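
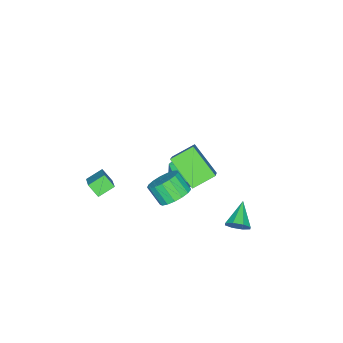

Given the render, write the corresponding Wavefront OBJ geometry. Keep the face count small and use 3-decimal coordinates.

v 1.225 3.54 -3.192
v 1.583 3.027 -2.902
v -0.025 3.1 -2.428
v 1.601 3.472 -2.618
v 1.398 3.957 -2.67
v 1.094 4.197 -3.029
v 0.867 4.053 -3.483
v 0.849 3.608 -3.767
v 1.052 3.123 -3.714
v 1.356 2.883 -3.356
v 3.067 -3.273 -0.514
v 4.14 -2.4 0.385
v 3.088 -2.669 -1.126
v 4.161 -1.796 -0.226
v 3.819 -3.744 -0.954
v 4.892 -2.871 -0.054
v 3.84 -3.14 -1.565
v 4.913 -2.267 -0.666
v 2.037 1.494 3.155
v 3.431 2.257 4.527
v 2.41 2.962 1.959
v 3.804 3.725 3.331
v 2.976 0.795 2.589
v 4.37 1.558 3.961
v 3.349 2.263 1.393
v 4.743 3.026 2.765
v 2.487 0.684 -1.154
v 3.139 0.19 -1.528
v 3.046 -0.619 -0.619
v 2.393 -0.124 -0.246
v 3.351 0.459 -1.266
v 3.257 -0.35 -0.358
v 3.364 0.78 -0.979
v 3.271 -0.029 -0.071
v 3.177 1.079 -0.732
v 3.084 0.27 0.176
v 2.832 1.287 -0.582
v 2.738 0.479 0.327
v 2.407 1.358 -0.563
v 2.314 0.549 0.346
v 2.001 1.274 -0.679
v 1.907 0.465 0.23
v 1.706 1.056 -0.904
v 1.612 0.247 0.004
v 1.59 0.752 -1.187
v 1.496 -0.057 -0.278
v 1.679 0.432 -1.462
v 1.586 -0.376 -0.553
v 1.954 0.171 -1.666
v 1.86 -0.638 -0.758
v 2.35 0.027 -1.754
v 2.257 -0.782 -0.845
v 2.778 0.034 -1.704
v 2.685 -0.775 -0.795
v -0.934 0.333 -2.658
v 0.038 0.604 -2.071
v -0.818 -1.444 -2.029
v 0.154 -1.173 -1.442
v -0.874 -0.737 -1.103
v -0.946 0.361 -1.491
v 0.166 -1.201 -2.609
v 0.094 -0.103 -2.997
v 0.717 -0.344 -2.041
v 0.075 -0.057 -1.11
v -0.855 -0.783 -2.99
v -1.497 -0.496 -2.059
f 2 1 4
f 2 4 3
f 4 1 5
f 4 5 3
f 5 1 6
f 5 6 3
f 6 1 7
f 6 7 3
f 7 1 8
f 7 8 3
f 8 1 9
f 8 9 3
f 9 1 10
f 9 10 3
f 10 1 2
f 10 2 3
f 12 14 11
f 15 12 11
f 11 14 13
f 13 15 11
f 12 18 14
f 16 12 15
f 16 18 12
f 14 18 13
f 17 15 13
f 13 18 17
f 17 16 15
f 18 16 17
f 20 22 19
f 23 20 19
f 19 22 21
f 21 23 19
f 20 26 22
f 24 20 23
f 24 26 20
f 22 26 21
f 25 23 21
f 21 26 25
f 25 24 23
f 26 24 25
f 28 27 31
f 28 31 29
f 29 31 32
f 29 32 30
f 31 27 33
f 31 33 32
f 32 33 34
f 32 34 30
f 33 27 35
f 33 35 34
f 34 35 36
f 34 36 30
f 35 27 37
f 35 37 36
f 36 37 38
f 36 38 30
f 37 27 39
f 37 39 38
f 38 39 40
f 38 40 30
f 39 27 41
f 39 41 40
f 40 41 42
f 40 42 30
f 41 27 43
f 41 43 42
f 42 43 44
f 42 44 30
f 43 27 45
f 43 45 44
f 44 45 46
f 44 46 30
f 45 27 47
f 45 47 46
f 46 47 48
f 46 48 30
f 47 27 49
f 47 49 48
f 48 49 50
f 48 50 30
f 49 27 51
f 49 51 50
f 50 51 52
f 50 52 30
f 51 27 53
f 51 53 52
f 52 53 54
f 52 54 30
f 53 27 28
f 53 28 54
f 54 28 29
f 54 29 30
f 55 66 60
f 55 60 56
f 55 56 62
f 55 62 65
f 55 65 66
f 56 60 64
f 60 66 59
f 66 65 57
f 65 62 61
f 62 56 63
f 58 64 59
f 58 59 57
f 58 57 61
f 58 61 63
f 58 63 64
f 59 64 60
f 57 59 66
f 61 57 65
f 63 61 62
f 64 63 56



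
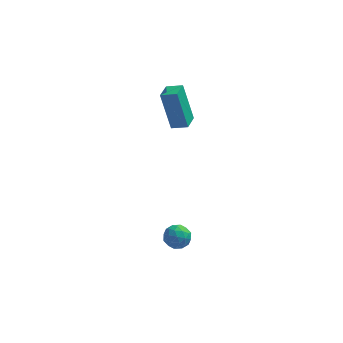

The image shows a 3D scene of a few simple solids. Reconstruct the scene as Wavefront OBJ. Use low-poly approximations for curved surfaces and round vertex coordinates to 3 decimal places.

v -0.826 -0.119 1.089
v -1.376 0.238 3.094
v -0.676 0.87 0.953
v -1.226 1.228 2.959
v -0.034 -0.208 1.321
v -0.584 0.15 3.327
v 0.116 0.782 1.186
v -0.434 1.139 3.191
v -0.018 -3.167 -3.219
v 0.428 -3.69 -3.314
v -0.648 -3.55 -4.066
v -0.202 -4.073 -4.161
v -0.597 -4.054 -3.592
v -0.208 -3.817 -3.068
v -0.012 -3.423 -4.312
v 0.377 -3.186 -3.788
v 0.432 -3.848 -3.99
v 0.07 -4.238 -3.545
v -0.29 -3.002 -3.835
v -0.652 -3.392 -3.39
v 0.26 -3.395 -3.192
v -0.48 -3.845 -4.188
v -0.713 -3.834 -3.853
v -0.45 -4.141 -3.909
v -0.114 -3.47 -3.047
v 0.149 -3.777 -3.103
v -0.454 -3.991 -3.266
v -0.369 -3.463 -4.277
v -0.106 -3.77 -4.333
v 0.23 -3.099 -3.471
v 0.493 -3.406 -3.527
v 0.234 -3.249 -4.114
v 0.525 -3.795 -3.645
v 0.155 -4.02 -4.143
v 0.266 -3.638 -4.232
v 0.495 -3.499 -3.924
v 0.312 -4.024 -3.384
v -0.058 -4.249 -3.882
v -0.29 -4.238 -3.547
v -0.062 -4.099 -3.239
v 0.315 -4.117 -3.781
v -0.162 -2.991 -3.498
v -0.532 -3.216 -3.996
v -0.158 -3.141 -4.141
v 0.07 -3.002 -3.833
v -0.375 -3.22 -3.237
v -0.745 -3.445 -3.735
v -0.715 -3.741 -3.456
v -0.486 -3.602 -3.148
v -0.535 -3.123 -3.599
f 2 4 1
f 5 2 1
f 1 4 3
f 3 5 1
f 2 8 4
f 6 2 5
f 6 8 2
f 4 8 3
f 7 5 3
f 3 8 7
f 7 6 5
f 8 6 7
f 9 46 25
f 46 20 49
f 25 49 14
f 46 49 25
f 9 25 21
f 25 14 26
f 21 26 10
f 25 26 21
f 9 21 30
f 21 10 31
f 30 31 16
f 21 31 30
f 9 30 42
f 30 16 45
f 42 45 19
f 30 45 42
f 9 42 46
f 42 19 50
f 46 50 20
f 42 50 46
f 10 26 37
f 26 14 40
f 37 40 18
f 26 40 37
f 14 49 27
f 49 20 48
f 27 48 13
f 49 48 27
f 20 50 47
f 50 19 43
f 47 43 11
f 50 43 47
f 19 45 44
f 45 16 32
f 44 32 15
f 45 32 44
f 16 31 36
f 31 10 33
f 36 33 17
f 31 33 36
f 12 38 24
f 38 18 39
f 24 39 13
f 38 39 24
f 12 24 22
f 24 13 23
f 22 23 11
f 24 23 22
f 12 22 29
f 22 11 28
f 29 28 15
f 22 28 29
f 12 29 34
f 29 15 35
f 34 35 17
f 29 35 34
f 12 34 38
f 34 17 41
f 38 41 18
f 34 41 38
f 13 39 27
f 39 18 40
f 27 40 14
f 39 40 27
f 11 23 47
f 23 13 48
f 47 48 20
f 23 48 47
f 15 28 44
f 28 11 43
f 44 43 19
f 28 43 44
f 17 35 36
f 35 15 32
f 36 32 16
f 35 32 36
f 18 41 37
f 41 17 33
f 37 33 10
f 41 33 37



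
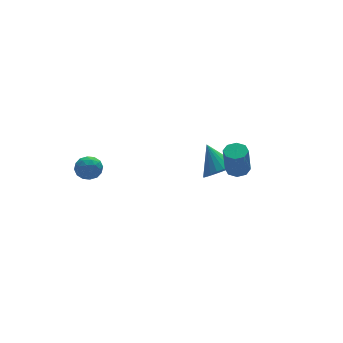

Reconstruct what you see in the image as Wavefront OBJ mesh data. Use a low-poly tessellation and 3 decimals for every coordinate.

v 0.995 -2.192 1.257
v 1.528 -2.066 1.373
v 1.278 -2.321 2.799
v 0.745 -2.448 2.683
v 1.271 -1.723 1.389
v 1.021 -1.979 2.815
v 0.852 -1.656 1.328
v 0.602 -1.911 2.754
v 0.517 -1.902 1.225
v 0.267 -2.157 2.651
v 0.462 -2.319 1.141
v 0.212 -2.574 2.567
v 0.719 -2.661 1.125
v 0.469 -2.917 2.551
v 1.138 -2.729 1.186
v 0.888 -2.984 2.612
v 1.473 -2.483 1.289
v 1.223 -2.738 2.715
v -4.287 3.606 -0.586
v -3.61 3.746 -0.649
v -4.09 2.534 -0.851
v -3.413 2.674 -0.914
v -3.713 2.688 -0.289
v -3.835 3.351 -0.125
v -3.865 2.929 -1.375
v -3.987 3.592 -1.211
v -3.349 3.328 -1.137
v -3.256 3.179 -0.465
v -4.444 3.101 -1.035
v -4.351 2.952 -0.363
v -3.966 3.771 -0.594
v -3.734 2.509 -0.906
v -3.911 2.518 -0.539
v -3.513 2.6 -0.576
v -4.098 3.538 -0.286
v -3.7 3.62 -0.323
v -3.761 2.998 -0.112
v -4 2.66 -1.177
v -3.602 2.742 -1.214
v -4.187 3.68 -0.924
v -3.789 3.762 -0.961
v -3.939 3.282 -1.388
v -3.415 3.607 -0.918
v -3.299 2.976 -1.074
v -3.564 3.126 -1.345
v -3.636 3.516 -1.248
v -3.36 3.519 -0.523
v -3.244 2.889 -0.679
v -3.42 2.897 -0.312
v -3.492 3.287 -0.215
v -3.206 3.273 -0.81
v -4.456 3.391 -0.821
v -4.34 2.761 -0.977
v -4.208 2.993 -1.285
v -4.28 3.383 -1.188
v -4.401 3.304 -0.426
v -4.285 2.673 -0.582
v -4.064 2.764 -0.252
v -4.136 3.154 -0.155
v -4.494 3.007 -0.69
v 2.084 1.581 -1.773
v 2.597 2.15 -2.264
v 1.896 2.739 -0.627
v 2.273 2.222 -2.39
v 1.92 2.197 -2.422
v 1.593 2.077 -2.356
v 1.34 1.882 -2.2
v 1.2 1.642 -1.98
v 1.196 1.391 -1.728
v 1.326 1.17 -1.483
v 1.572 1.011 -1.282
v 1.896 0.939 -1.156
v 2.249 0.965 -1.123
v 2.576 1.085 -1.19
v 2.829 1.279 -1.345
v 2.969 1.52 -1.566
v 2.973 1.77 -1.818
v 2.843 1.992 -2.063
f 2 1 5
f 2 5 3
f 3 5 6
f 3 6 4
f 5 1 7
f 5 7 6
f 6 7 8
f 6 8 4
f 7 1 9
f 7 9 8
f 8 9 10
f 8 10 4
f 9 1 11
f 9 11 10
f 10 11 12
f 10 12 4
f 11 1 13
f 11 13 12
f 12 13 14
f 12 14 4
f 13 1 15
f 13 15 14
f 14 15 16
f 14 16 4
f 15 1 17
f 15 17 16
f 16 17 18
f 16 18 4
f 17 1 2
f 17 2 18
f 18 2 3
f 18 3 4
f 19 56 35
f 56 30 59
f 35 59 24
f 56 59 35
f 19 35 31
f 35 24 36
f 31 36 20
f 35 36 31
f 19 31 40
f 31 20 41
f 40 41 26
f 31 41 40
f 19 40 52
f 40 26 55
f 52 55 29
f 40 55 52
f 19 52 56
f 52 29 60
f 56 60 30
f 52 60 56
f 20 36 47
f 36 24 50
f 47 50 28
f 36 50 47
f 24 59 37
f 59 30 58
f 37 58 23
f 59 58 37
f 30 60 57
f 60 29 53
f 57 53 21
f 60 53 57
f 29 55 54
f 55 26 42
f 54 42 25
f 55 42 54
f 26 41 46
f 41 20 43
f 46 43 27
f 41 43 46
f 22 48 34
f 48 28 49
f 34 49 23
f 48 49 34
f 22 34 32
f 34 23 33
f 32 33 21
f 34 33 32
f 22 32 39
f 32 21 38
f 39 38 25
f 32 38 39
f 22 39 44
f 39 25 45
f 44 45 27
f 39 45 44
f 22 44 48
f 44 27 51
f 48 51 28
f 44 51 48
f 23 49 37
f 49 28 50
f 37 50 24
f 49 50 37
f 21 33 57
f 33 23 58
f 57 58 30
f 33 58 57
f 25 38 54
f 38 21 53
f 54 53 29
f 38 53 54
f 27 45 46
f 45 25 42
f 46 42 26
f 45 42 46
f 28 51 47
f 51 27 43
f 47 43 20
f 51 43 47
f 62 61 64
f 62 64 63
f 64 61 65
f 64 65 63
f 65 61 66
f 65 66 63
f 66 61 67
f 66 67 63
f 67 61 68
f 67 68 63
f 68 61 69
f 68 69 63
f 69 61 70
f 69 70 63
f 70 61 71
f 70 71 63
f 71 61 72
f 71 72 63
f 72 61 73
f 72 73 63
f 73 61 74
f 73 74 63
f 74 61 75
f 74 75 63
f 75 61 76
f 75 76 63
f 76 61 77
f 76 77 63
f 77 61 78
f 77 78 63
f 78 61 62
f 78 62 63



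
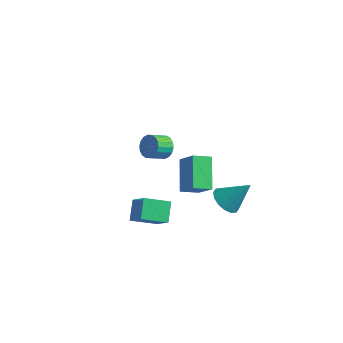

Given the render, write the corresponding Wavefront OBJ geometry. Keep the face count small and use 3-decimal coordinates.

v -1.199 -1.601 -1.905
v -0.092 -1.972 -0.885
v -0.375 -0.518 -2.405
v 0.732 -0.889 -1.385
v -0.692 -2.371 -2.735
v 0.415 -2.742 -1.715
v 0.132 -1.288 -3.235
v 1.239 -1.659 -2.215
v 3.247 0.314 -0.61
v 3.732 -0.384 -0.592
v 4.193 1.006 0.69
v 3.929 -0.115 -0.879
v 3.944 0.269 -1.094
v 3.772 0.665 -1.179
v 3.459 0.967 -1.111
v 3.089 1.094 -0.91
v 2.761 1.012 -0.627
v 2.564 0.743 -0.34
v 2.549 0.359 -0.125
v 2.722 -0.037 -0.04
v 3.035 -0.338 -0.108
v 3.404 -0.465 -0.309
v -3.155 2.848 -1.567
v -2.486 2.844 -1.249
v -2.717 1.947 -0.776
v -3.385 1.952 -1.093
v -2.67 3.007 -1.03
v -2.901 2.11 -0.557
v -2.95 3.138 -0.917
v -3.181 2.242 -0.444
v -3.27 3.213 -0.933
v -3.501 2.316 -0.46
v -3.568 3.215 -1.074
v -3.799 2.318 -0.601
v -3.784 3.144 -1.313
v -4.014 2.247 -0.84
v -3.875 3.015 -1.602
v -4.106 2.118 -1.129
v -3.823 2.853 -1.884
v -4.054 1.956 -1.411
v -3.639 2.69 -2.103
v -3.87 1.793 -1.63
v -3.359 2.558 -2.216
v -3.59 1.662 -1.743
v -3.039 2.484 -2.2
v -3.27 1.587 -1.727
v -2.741 2.482 -2.059
v -2.972 1.585 -1.586
v -2.526 2.553 -1.82
v -2.756 1.656 -1.347
v -2.434 2.682 -1.531
v -2.665 1.785 -1.058
v 2.663 -2.404 1.487
v 1.716 -1.359 2.7
v 3.144 -1.589 1.161
v 2.196 -0.545 2.374
v 3.684 -2.615 2.466
v 2.736 -1.571 3.679
v 4.164 -1.801 2.14
v 3.217 -0.756 3.353
f 2 4 1
f 5 2 1
f 1 4 3
f 3 5 1
f 2 8 4
f 6 2 5
f 6 8 2
f 4 8 3
f 7 5 3
f 3 8 7
f 7 6 5
f 8 6 7
f 10 9 12
f 10 12 11
f 12 9 13
f 12 13 11
f 13 9 14
f 13 14 11
f 14 9 15
f 14 15 11
f 15 9 16
f 15 16 11
f 16 9 17
f 16 17 11
f 17 9 18
f 17 18 11
f 18 9 19
f 18 19 11
f 19 9 20
f 19 20 11
f 20 9 21
f 20 21 11
f 21 9 22
f 21 22 11
f 22 9 10
f 22 10 11
f 24 23 27
f 24 27 25
f 25 27 28
f 25 28 26
f 27 23 29
f 27 29 28
f 28 29 30
f 28 30 26
f 29 23 31
f 29 31 30
f 30 31 32
f 30 32 26
f 31 23 33
f 31 33 32
f 32 33 34
f 32 34 26
f 33 23 35
f 33 35 34
f 34 35 36
f 34 36 26
f 35 23 37
f 35 37 36
f 36 37 38
f 36 38 26
f 37 23 39
f 37 39 38
f 38 39 40
f 38 40 26
f 39 23 41
f 39 41 40
f 40 41 42
f 40 42 26
f 41 23 43
f 41 43 42
f 42 43 44
f 42 44 26
f 43 23 45
f 43 45 44
f 44 45 46
f 44 46 26
f 45 23 47
f 45 47 46
f 46 47 48
f 46 48 26
f 47 23 49
f 47 49 48
f 48 49 50
f 48 50 26
f 49 23 51
f 49 51 50
f 50 51 52
f 50 52 26
f 51 23 24
f 51 24 52
f 52 24 25
f 52 25 26
f 54 56 53
f 57 54 53
f 53 56 55
f 55 57 53
f 54 60 56
f 58 54 57
f 58 60 54
f 56 60 55
f 59 57 55
f 55 60 59
f 59 58 57
f 60 58 59



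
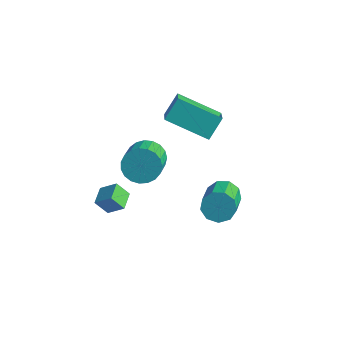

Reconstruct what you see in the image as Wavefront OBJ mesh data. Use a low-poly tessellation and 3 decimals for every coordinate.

v -3.847 -0.02 -2.824
v -4.332 -0.276 -2.149
v -4.176 0.814 -2.744
v -4.661 0.558 -2.069
v -3.139 0.202 -2.231
v -3.624 -0.054 -1.556
v -3.468 1.036 -2.151
v -3.953 0.78 -1.476
v 0.309 2.471 -1.133
v 0.548 2.135 -1.76
v 1.309 0.613 -0.653
v 1.071 0.949 -0.027
v 0.912 2.448 -1.579
v 1.673 0.926 -0.473
v 0.994 2.772 -1.19
v 1.755 1.25 -0.083
v 0.755 2.955 -0.774
v 1.517 1.433 0.332
v 0.308 2.912 -0.526
v 1.07 1.389 0.58
v -0.138 2.662 -0.562
v 0.623 1.14 0.544
v -0.376 2.323 -0.866
v 0.386 0.801 0.241
v -0.292 2.053 -1.294
v 0.469 0.531 -0.188
v 0.072 1.979 -1.647
v 0.834 0.457 -0.541
v -2.378 0.79 1.415
v -1.891 0.55 0.774
v -1.235 -0.71 1.744
v -1.722 -0.47 2.385
v -1.687 0.782 0.938
v -1.031 -0.478 1.907
v -1.603 1.016 1.184
v -0.947 -0.244 2.153
v -1.652 1.21 1.47
v -0.996 -0.05 2.439
v -1.828 1.331 1.746
v -1.172 0.071 2.716
v -2.098 1.359 1.966
v -1.442 0.099 2.935
v -2.417 1.289 2.09
v -1.761 0.029 3.059
v -2.729 1.132 2.097
v -2.073 -0.128 3.067
v -2.98 0.916 1.987
v -2.324 -0.344 2.957
v -3.128 0.679 1.778
v -2.471 -0.581 2.747
v -3.145 0.46 1.506
v -2.489 -0.8 2.475
v -3.03 0.299 1.218
v -2.374 -0.961 2.188
v -2.803 0.222 0.965
v -2.146 -1.038 1.934
v -2.501 0.244 0.789
v -1.845 -1.016 1.759
v -2.179 0.36 0.722
v -1.523 -0.9 1.691
v -2.895 2.78 2.38
v -2.798 3.598 3.197
v -1.095 3.358 1.588
v -0.998 4.176 2.404
v -2.202 1.824 3.256
v -2.105 2.642 4.072
v -0.402 2.402 2.463
v -0.305 3.22 3.28
f 2 4 1
f 5 2 1
f 1 4 3
f 3 5 1
f 2 8 4
f 6 2 5
f 6 8 2
f 4 8 3
f 7 5 3
f 3 8 7
f 7 6 5
f 8 6 7
f 10 9 13
f 10 13 11
f 11 13 14
f 11 14 12
f 13 9 15
f 13 15 14
f 14 15 16
f 14 16 12
f 15 9 17
f 15 17 16
f 16 17 18
f 16 18 12
f 17 9 19
f 17 19 18
f 18 19 20
f 18 20 12
f 19 9 21
f 19 21 20
f 20 21 22
f 20 22 12
f 21 9 23
f 21 23 22
f 22 23 24
f 22 24 12
f 23 9 25
f 23 25 24
f 24 25 26
f 24 26 12
f 25 9 27
f 25 27 26
f 26 27 28
f 26 28 12
f 27 9 10
f 27 10 28
f 28 10 11
f 28 11 12
f 30 29 33
f 30 33 31
f 31 33 34
f 31 34 32
f 33 29 35
f 33 35 34
f 34 35 36
f 34 36 32
f 35 29 37
f 35 37 36
f 36 37 38
f 36 38 32
f 37 29 39
f 37 39 38
f 38 39 40
f 38 40 32
f 39 29 41
f 39 41 40
f 40 41 42
f 40 42 32
f 41 29 43
f 41 43 42
f 42 43 44
f 42 44 32
f 43 29 45
f 43 45 44
f 44 45 46
f 44 46 32
f 45 29 47
f 45 47 46
f 46 47 48
f 46 48 32
f 47 29 49
f 47 49 48
f 48 49 50
f 48 50 32
f 49 29 51
f 49 51 50
f 50 51 52
f 50 52 32
f 51 29 53
f 51 53 52
f 52 53 54
f 52 54 32
f 53 29 55
f 53 55 54
f 54 55 56
f 54 56 32
f 55 29 57
f 55 57 56
f 56 57 58
f 56 58 32
f 57 29 59
f 57 59 58
f 58 59 60
f 58 60 32
f 59 29 30
f 59 30 60
f 60 30 31
f 60 31 32
f 62 64 61
f 65 62 61
f 61 64 63
f 63 65 61
f 62 68 64
f 66 62 65
f 66 68 62
f 64 68 63
f 67 65 63
f 63 68 67
f 67 66 65
f 68 66 67



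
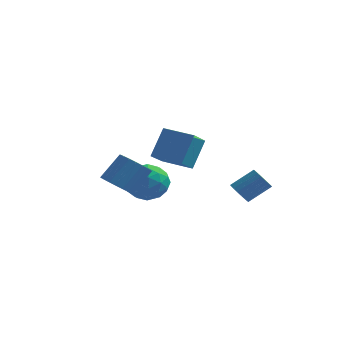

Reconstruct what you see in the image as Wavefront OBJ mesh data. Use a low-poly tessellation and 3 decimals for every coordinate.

v 1.289 2.394 -1.563
v 1.827 2.052 -1.875
v 2.829 2.764 -0.93
v 2.291 3.106 -0.617
v 1.807 2.298 -2.039
v 2.809 3.009 -1.093
v 1.698 2.559 -2.12
v 2.699 3.271 -1.174
v 1.517 2.793 -2.104
v 2.519 3.504 -1.159
v 1.298 2.957 -1.995
v 2.299 3.669 -1.05
v 1.077 3.024 -1.811
v 2.078 3.736 -0.866
v 0.892 2.982 -1.585
v 1.894 3.694 -0.639
v 0.777 2.839 -1.354
v 1.778 3.55 -0.409
v 0.75 2.618 -1.16
v 1.751 3.33 -0.214
v 0.816 2.359 -1.035
v 1.817 3.071 -0.089
v 0.964 2.106 -1.001
v 1.965 2.818 -0.056
v 1.168 1.903 -1.065
v 2.17 2.614 -0.119
v 1.394 1.784 -1.214
v 2.395 2.496 -0.269
v 1.601 1.772 -1.424
v 2.602 2.483 -0.479
v 1.754 1.866 -1.658
v 2.756 2.578 -0.713
v -4.674 3.243 -1.28
v -3.709 3.666 -1.973
v -3.811 1.394 -1.207
v -2.846 1.817 -1.9
v -2.998 2.224 -0.715
v -3.531 3.367 -0.761
v -3.989 1.693 -2.419
v -4.522 2.836 -2.465
v -3.285 2.708 -2.678
v -2.673 3.036 -1.625
v -4.847 2.024 -1.555
v -4.235 2.352 -0.502
v -4.267 3.617 -1.633
v -3.253 1.443 -1.547
v -3.342 1.682 -0.851
v -2.775 1.931 -1.258
v -4.163 3.441 -0.92
v -3.595 3.689 -1.328
v -3.177 2.842 -0.588
v -3.925 1.371 -1.852
v -3.357 1.619 -2.26
v -4.745 3.129 -1.922
v -4.178 3.378 -2.329
v -4.343 2.218 -2.592
v -3.451 3.303 -2.455
v -2.944 2.216 -2.412
v -3.616 2.143 -2.717
v -3.929 2.815 -2.743
v -3.091 3.495 -1.836
v -2.583 2.408 -1.793
v -2.673 2.648 -1.096
v -2.986 3.319 -1.123
v -2.842 2.932 -2.25
v -4.937 2.652 -1.387
v -4.429 1.565 -1.344
v -4.534 1.741 -2.057
v -4.847 2.412 -2.084
v -4.576 2.844 -0.768
v -4.069 1.757 -0.725
v -3.591 2.245 -0.437
v -3.904 2.917 -0.463
v -4.678 2.128 -0.93
v -0.818 -4.315 3.249
v -0.542 -3.384 4.764
v -0.757 -3.009 2.436
v -0.481 -2.078 3.951
v 0.801 -4.502 3.069
v 1.077 -3.571 4.584
v 0.862 -3.196 2.256
v 1.138 -2.265 3.771
v -3.802 -1.423 -0.278
v -2.964 -1.88 -0.378
v -2.3 -0.955 0.937
v -3.138 -0.497 1.038
v -2.917 -1.568 -0.622
v -2.254 -0.642 0.694
v -3.024 -1.23 -0.806
v -2.36 -0.304 0.51
v -3.265 -0.925 -0.899
v -2.601 0 0.417
v -3.598 -0.707 -0.884
v -2.935 0.219 0.432
v -3.967 -0.612 -0.765
v -3.304 0.313 0.551
v -4.308 -0.657 -0.561
v -3.644 0.268 0.755
v -4.56 -0.835 -0.308
v -3.897 0.09 1.007
v -4.682 -1.115 -0.05
v -4.019 -0.189 1.265
v -4.652 -1.447 0.168
v -3.988 -0.522 1.484
v -4.474 -1.776 0.31
v -3.811 -0.85 1.625
v -4.18 -2.043 0.349
v -3.517 -1.118 1.665
v -3.821 -2.203 0.281
v -3.158 -1.278 1.597
v -3.459 -2.228 0.116
v -2.795 -1.303 1.431
v -3.155 -2.114 -0.118
v -2.492 -1.189 1.198
f 2 1 5
f 2 5 3
f 3 5 6
f 3 6 4
f 5 1 7
f 5 7 6
f 6 7 8
f 6 8 4
f 7 1 9
f 7 9 8
f 8 9 10
f 8 10 4
f 9 1 11
f 9 11 10
f 10 11 12
f 10 12 4
f 11 1 13
f 11 13 12
f 12 13 14
f 12 14 4
f 13 1 15
f 13 15 14
f 14 15 16
f 14 16 4
f 15 1 17
f 15 17 16
f 16 17 18
f 16 18 4
f 17 1 19
f 17 19 18
f 18 19 20
f 18 20 4
f 19 1 21
f 19 21 20
f 20 21 22
f 20 22 4
f 21 1 23
f 21 23 22
f 22 23 24
f 22 24 4
f 23 1 25
f 23 25 24
f 24 25 26
f 24 26 4
f 25 1 27
f 25 27 26
f 26 27 28
f 26 28 4
f 27 1 29
f 27 29 28
f 28 29 30
f 28 30 4
f 29 1 31
f 29 31 30
f 30 31 32
f 30 32 4
f 31 1 2
f 31 2 32
f 32 2 3
f 32 3 4
f 33 70 49
f 70 44 73
f 49 73 38
f 70 73 49
f 33 49 45
f 49 38 50
f 45 50 34
f 49 50 45
f 33 45 54
f 45 34 55
f 54 55 40
f 45 55 54
f 33 54 66
f 54 40 69
f 66 69 43
f 54 69 66
f 33 66 70
f 66 43 74
f 70 74 44
f 66 74 70
f 34 50 61
f 50 38 64
f 61 64 42
f 50 64 61
f 38 73 51
f 73 44 72
f 51 72 37
f 73 72 51
f 44 74 71
f 74 43 67
f 71 67 35
f 74 67 71
f 43 69 68
f 69 40 56
f 68 56 39
f 69 56 68
f 40 55 60
f 55 34 57
f 60 57 41
f 55 57 60
f 36 62 48
f 62 42 63
f 48 63 37
f 62 63 48
f 36 48 46
f 48 37 47
f 46 47 35
f 48 47 46
f 36 46 53
f 46 35 52
f 53 52 39
f 46 52 53
f 36 53 58
f 53 39 59
f 58 59 41
f 53 59 58
f 36 58 62
f 58 41 65
f 62 65 42
f 58 65 62
f 37 63 51
f 63 42 64
f 51 64 38
f 63 64 51
f 35 47 71
f 47 37 72
f 71 72 44
f 47 72 71
f 39 52 68
f 52 35 67
f 68 67 43
f 52 67 68
f 41 59 60
f 59 39 56
f 60 56 40
f 59 56 60
f 42 65 61
f 65 41 57
f 61 57 34
f 65 57 61
f 76 78 75
f 79 76 75
f 75 78 77
f 77 79 75
f 76 82 78
f 80 76 79
f 80 82 76
f 78 82 77
f 81 79 77
f 77 82 81
f 81 80 79
f 82 80 81
f 84 83 87
f 84 87 85
f 85 87 88
f 85 88 86
f 87 83 89
f 87 89 88
f 88 89 90
f 88 90 86
f 89 83 91
f 89 91 90
f 90 91 92
f 90 92 86
f 91 83 93
f 91 93 92
f 92 93 94
f 92 94 86
f 93 83 95
f 93 95 94
f 94 95 96
f 94 96 86
f 95 83 97
f 95 97 96
f 96 97 98
f 96 98 86
f 97 83 99
f 97 99 98
f 98 99 100
f 98 100 86
f 99 83 101
f 99 101 100
f 100 101 102
f 100 102 86
f 101 83 103
f 101 103 102
f 102 103 104
f 102 104 86
f 103 83 105
f 103 105 104
f 104 105 106
f 104 106 86
f 105 83 107
f 105 107 106
f 106 107 108
f 106 108 86
f 107 83 109
f 107 109 108
f 108 109 110
f 108 110 86
f 109 83 111
f 109 111 110
f 110 111 112
f 110 112 86
f 111 83 113
f 111 113 112
f 112 113 114
f 112 114 86
f 113 83 84
f 113 84 114
f 114 84 85
f 114 85 86



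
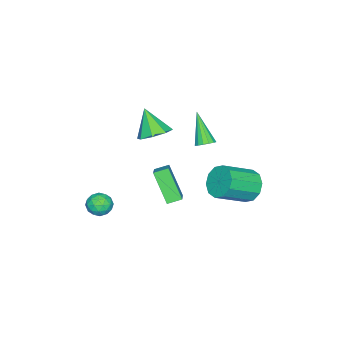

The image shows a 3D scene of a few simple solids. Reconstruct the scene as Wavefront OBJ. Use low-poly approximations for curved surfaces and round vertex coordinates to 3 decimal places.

v -2.76 -0.393 -5.022
v -3.297 -1.453 -3.426
v -1.549 0.216 -4.21
v -2.087 -0.844 -2.614
v -2.293 -0.996 -5.266
v -2.831 -2.056 -3.67
v -1.083 -0.387 -4.454
v -1.62 -1.447 -2.858
v 1.169 -2.259 -3.156
v 1.799 -2.157 -3.5
v 1.101 -3.343 -3.6
v 1.731 -3.241 -3.944
v 1.717 -3.294 -3.221
v 1.759 -2.624 -2.946
v 1.141 -2.876 -4.154
v 1.183 -2.206 -3.879
v 1.782 -2.538 -4.117
v 2.138 -2.797 -3.54
v 0.762 -2.703 -3.56
v 1.118 -2.962 -2.983
v 1.49 -2.113 -3.288
v 1.41 -3.387 -3.812
v 1.402 -3.419 -3.386
v 1.773 -3.359 -3.588
v 1.466 -2.387 -2.963
v 1.837 -2.328 -3.165
v 1.789 -2.996 -3.002
v 1.063 -3.172 -3.935
v 1.434 -3.113 -4.137
v 1.127 -2.141 -3.512
v 1.498 -2.081 -3.714
v 1.111 -2.504 -4.098
v 1.85 -2.277 -3.853
v 1.811 -2.914 -4.115
v 1.463 -2.699 -4.238
v 1.488 -2.306 -4.076
v 2.06 -2.429 -3.514
v 2.02 -3.066 -3.776
v 2.012 -3.098 -3.351
v 2.036 -2.704 -3.189
v 2.05 -2.653 -3.877
v 0.88 -2.434 -3.324
v 0.84 -3.071 -3.586
v 0.864 -2.796 -3.911
v 0.888 -2.402 -3.749
v 1.089 -2.586 -2.985
v 1.05 -3.223 -3.247
v 1.412 -3.194 -3.024
v 1.437 -2.801 -2.862
v 0.85 -2.847 -3.223
v -0.548 1.985 1.347
v -0.277 2.306 1.67
v -1.312 1.115 2.853
v -0.515 2.436 1.624
v -0.761 2.444 1.504
v -0.951 2.33 1.342
v -1.032 2.123 1.181
v -0.984 1.879 1.065
v -0.819 1.664 1.024
v -0.582 1.534 1.07
v -0.335 1.526 1.19
v -0.146 1.64 1.352
v -0.064 1.847 1.512
v -0.112 2.091 1.629
v -2.677 -1.906 -0.787
v -2.227 -2.667 -1.106
v -3.103 -2.734 0.587
v -1.8 -2.239 -0.715
v -1.887 -1.616 -0.367
v -2.437 -1.162 -0.265
v -3.127 -1.145 -0.468
v -3.553 -1.573 -0.859
v -3.466 -2.197 -1.207
v -2.916 -2.65 -1.31
v -3.139 3.098 -3.213
v -2.464 3.664 -3.619
v -1.066 2.689 -2.652
v -1.741 2.122 -2.247
v -2.639 3.922 -3.106
v -1.24 2.946 -2.139
v -3.004 3.864 -2.635
v -1.606 2.889 -1.668
v -3.422 3.514 -2.384
v -2.023 2.539 -1.418
v -3.731 3.005 -2.45
v -2.333 2.03 -1.484
v -3.814 2.531 -2.808
v -2.416 1.556 -1.841
v -3.64 2.274 -3.321
v -2.241 1.298 -2.354
v -3.274 2.331 -3.792
v -1.876 1.356 -2.825
v -2.857 2.681 -4.042
v -1.458 1.706 -3.076
v -2.547 3.19 -3.976
v -1.149 2.215 -3.01
f 2 4 1
f 5 2 1
f 1 4 3
f 3 5 1
f 2 8 4
f 6 2 5
f 6 8 2
f 4 8 3
f 7 5 3
f 3 8 7
f 7 6 5
f 8 6 7
f 9 46 25
f 46 20 49
f 25 49 14
f 46 49 25
f 9 25 21
f 25 14 26
f 21 26 10
f 25 26 21
f 9 21 30
f 21 10 31
f 30 31 16
f 21 31 30
f 9 30 42
f 30 16 45
f 42 45 19
f 30 45 42
f 9 42 46
f 42 19 50
f 46 50 20
f 42 50 46
f 10 26 37
f 26 14 40
f 37 40 18
f 26 40 37
f 14 49 27
f 49 20 48
f 27 48 13
f 49 48 27
f 20 50 47
f 50 19 43
f 47 43 11
f 50 43 47
f 19 45 44
f 45 16 32
f 44 32 15
f 45 32 44
f 16 31 36
f 31 10 33
f 36 33 17
f 31 33 36
f 12 38 24
f 38 18 39
f 24 39 13
f 38 39 24
f 12 24 22
f 24 13 23
f 22 23 11
f 24 23 22
f 12 22 29
f 22 11 28
f 29 28 15
f 22 28 29
f 12 29 34
f 29 15 35
f 34 35 17
f 29 35 34
f 12 34 38
f 34 17 41
f 38 41 18
f 34 41 38
f 13 39 27
f 39 18 40
f 27 40 14
f 39 40 27
f 11 23 47
f 23 13 48
f 47 48 20
f 23 48 47
f 15 28 44
f 28 11 43
f 44 43 19
f 28 43 44
f 17 35 36
f 35 15 32
f 36 32 16
f 35 32 36
f 18 41 37
f 41 17 33
f 37 33 10
f 41 33 37
f 52 51 54
f 52 54 53
f 54 51 55
f 54 55 53
f 55 51 56
f 55 56 53
f 56 51 57
f 56 57 53
f 57 51 58
f 57 58 53
f 58 51 59
f 58 59 53
f 59 51 60
f 59 60 53
f 60 51 61
f 60 61 53
f 61 51 62
f 61 62 53
f 62 51 63
f 62 63 53
f 63 51 64
f 63 64 53
f 64 51 52
f 64 52 53
f 66 65 68
f 66 68 67
f 68 65 69
f 68 69 67
f 69 65 70
f 69 70 67
f 70 65 71
f 70 71 67
f 71 65 72
f 71 72 67
f 72 65 73
f 72 73 67
f 73 65 74
f 73 74 67
f 74 65 66
f 74 66 67
f 76 75 79
f 76 79 77
f 77 79 80
f 77 80 78
f 79 75 81
f 79 81 80
f 80 81 82
f 80 82 78
f 81 75 83
f 81 83 82
f 82 83 84
f 82 84 78
f 83 75 85
f 83 85 84
f 84 85 86
f 84 86 78
f 85 75 87
f 85 87 86
f 86 87 88
f 86 88 78
f 87 75 89
f 87 89 88
f 88 89 90
f 88 90 78
f 89 75 91
f 89 91 90
f 90 91 92
f 90 92 78
f 91 75 93
f 91 93 92
f 92 93 94
f 92 94 78
f 93 75 95
f 93 95 94
f 94 95 96
f 94 96 78
f 95 75 76
f 95 76 96
f 96 76 77
f 96 77 78



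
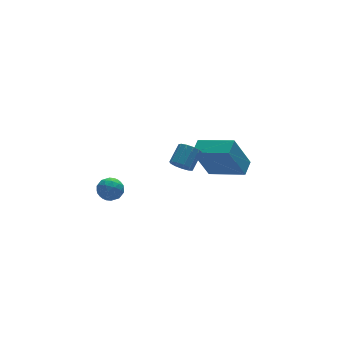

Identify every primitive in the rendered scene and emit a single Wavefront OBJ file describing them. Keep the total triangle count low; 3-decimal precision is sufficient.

v -0.792 3.325 -4.134
v -0.089 3.552 -3.925
v -0.771 2.448 -3.255
v -0.068 2.675 -3.046
v -0.673 3.128 -2.914
v -0.686 3.67 -3.457
v -0.174 2.33 -3.723
v -0.187 2.872 -4.266
v 0.293 2.937 -3.671
v -0.015 3.43 -3.17
v -0.845 2.57 -4.01
v -1.153 3.063 -3.509
v -0.443 3.516 -4.106
v -0.417 2.484 -3.074
v -0.773 2.751 -2.996
v -0.36 2.884 -2.873
v -0.793 3.585 -3.831
v -0.38 3.719 -3.708
v -0.723 3.469 -3.114
v -0.48 2.281 -3.472
v -0.067 2.415 -3.349
v -0.5 3.116 -4.307
v -0.087 3.249 -4.184
v -0.137 2.531 -4.066
v 0.195 3.287 -3.834
v 0.208 2.771 -3.318
v 0.145 2.569 -3.716
v 0.137 2.887 -4.035
v 0.014 3.577 -3.54
v 0.027 3.062 -3.024
v -0.329 3.328 -2.946
v -0.337 3.647 -3.265
v 0.238 3.216 -3.391
v -0.887 2.938 -4.156
v -0.874 2.423 -3.64
v -0.523 2.353 -3.915
v -0.531 2.672 -4.234
v -1.068 3.229 -3.862
v -1.055 2.713 -3.346
v -0.997 3.113 -3.145
v -1.005 3.431 -3.464
v -1.098 2.784 -3.789
v 0.534 -3.742 2.864
v 0.999 -3.982 2.551
v 1.73 -3.418 3.202
v 1.266 -3.178 3.516
v 0.916 -3.69 2.391
v 1.647 -3.125 3.042
v 0.711 -3.414 2.382
v 1.442 -2.849 3.033
v 0.45 -3.242 2.525
v 1.181 -2.678 3.177
v 0.216 -3.229 2.777
v 0.947 -2.665 3.428
v 0.083 -3.379 3.056
v 0.814 -2.815 3.707
v 0.094 -3.644 3.274
v 0.825 -3.08 3.926
v 0.244 -3.941 3.363
v 0.975 -3.376 4.014
v 0.486 -4.174 3.293
v 1.217 -3.61 3.944
v 0.744 -4.27 3.087
v 1.475 -3.706 3.738
v 0.935 -4.199 2.81
v 1.666 -3.634 3.461
v 2.902 -1.779 0.058
v 1.991 -1.789 1.983
v 3.495 -1.135 0.341
v 2.584 -1.145 2.267
v 4.176 -3.215 0.653
v 3.265 -3.225 2.579
v 4.769 -2.571 0.937
v 3.858 -2.581 2.862
f 1 38 17
f 38 12 41
f 17 41 6
f 38 41 17
f 1 17 13
f 17 6 18
f 13 18 2
f 17 18 13
f 1 13 22
f 13 2 23
f 22 23 8
f 13 23 22
f 1 22 34
f 22 8 37
f 34 37 11
f 22 37 34
f 1 34 38
f 34 11 42
f 38 42 12
f 34 42 38
f 2 18 29
f 18 6 32
f 29 32 10
f 18 32 29
f 6 41 19
f 41 12 40
f 19 40 5
f 41 40 19
f 12 42 39
f 42 11 35
f 39 35 3
f 42 35 39
f 11 37 36
f 37 8 24
f 36 24 7
f 37 24 36
f 8 23 28
f 23 2 25
f 28 25 9
f 23 25 28
f 4 30 16
f 30 10 31
f 16 31 5
f 30 31 16
f 4 16 14
f 16 5 15
f 14 15 3
f 16 15 14
f 4 14 21
f 14 3 20
f 21 20 7
f 14 20 21
f 4 21 26
f 21 7 27
f 26 27 9
f 21 27 26
f 4 26 30
f 26 9 33
f 30 33 10
f 26 33 30
f 5 31 19
f 31 10 32
f 19 32 6
f 31 32 19
f 3 15 39
f 15 5 40
f 39 40 12
f 15 40 39
f 7 20 36
f 20 3 35
f 36 35 11
f 20 35 36
f 9 27 28
f 27 7 24
f 28 24 8
f 27 24 28
f 10 33 29
f 33 9 25
f 29 25 2
f 33 25 29
f 44 43 47
f 44 47 45
f 45 47 48
f 45 48 46
f 47 43 49
f 47 49 48
f 48 49 50
f 48 50 46
f 49 43 51
f 49 51 50
f 50 51 52
f 50 52 46
f 51 43 53
f 51 53 52
f 52 53 54
f 52 54 46
f 53 43 55
f 53 55 54
f 54 55 56
f 54 56 46
f 55 43 57
f 55 57 56
f 56 57 58
f 56 58 46
f 57 43 59
f 57 59 58
f 58 59 60
f 58 60 46
f 59 43 61
f 59 61 60
f 60 61 62
f 60 62 46
f 61 43 63
f 61 63 62
f 62 63 64
f 62 64 46
f 63 43 65
f 63 65 64
f 64 65 66
f 64 66 46
f 65 43 44
f 65 44 66
f 66 44 45
f 66 45 46
f 68 70 67
f 71 68 67
f 67 70 69
f 69 71 67
f 68 74 70
f 72 68 71
f 72 74 68
f 70 74 69
f 73 71 69
f 69 74 73
f 73 72 71
f 74 72 73



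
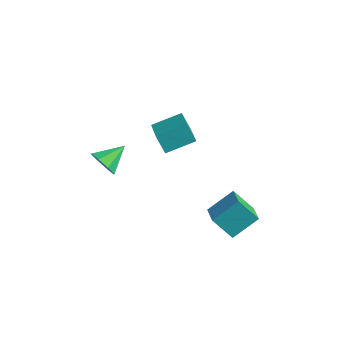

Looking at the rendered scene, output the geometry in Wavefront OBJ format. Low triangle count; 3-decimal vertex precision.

v -1.067 -2.662 1.794
v -1.72 -2.724 2.94
v -0.149 -1.065 2.403
v -0.802 -1.127 3.549
v 0.442 -3.833 2.591
v -0.211 -3.895 3.737
v 1.36 -2.236 3.2
v 0.707 -2.298 4.346
v 2.984 -1.193 -5.07
v 1.88 -1.775 -3.651
v 3.62 0.366 -3.935
v 2.516 -0.216 -2.516
v 4.144 -2.064 -4.524
v 3.04 -2.646 -3.105
v 4.78 -0.505 -3.389
v 3.676 -1.087 -1.97
v -4.001 -4.55 -1.163
v -3.377 -4.268 -1.972
v -3.739 -2.93 -0.397
v -4.156 -4.081 -2.101
v -4.844 -4.169 -1.68
v -5.038 -4.479 -0.956
v -4.625 -4.831 -0.353
v -3.846 -5.018 -0.224
v -3.158 -4.93 -0.645
v -2.964 -4.62 -1.369
f 2 4 1
f 5 2 1
f 1 4 3
f 3 5 1
f 2 8 4
f 6 2 5
f 6 8 2
f 4 8 3
f 7 5 3
f 3 8 7
f 7 6 5
f 8 6 7
f 10 12 9
f 13 10 9
f 9 12 11
f 11 13 9
f 10 16 12
f 14 10 13
f 14 16 10
f 12 16 11
f 15 13 11
f 11 16 15
f 15 14 13
f 16 14 15
f 18 17 20
f 18 20 19
f 20 17 21
f 20 21 19
f 21 17 22
f 21 22 19
f 22 17 23
f 22 23 19
f 23 17 24
f 23 24 19
f 24 17 25
f 24 25 19
f 25 17 26
f 25 26 19
f 26 17 18
f 26 18 19



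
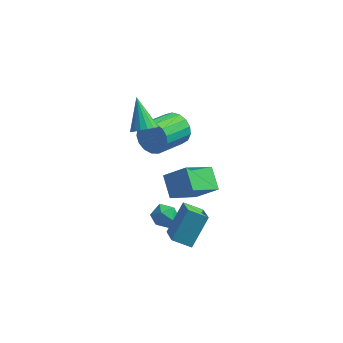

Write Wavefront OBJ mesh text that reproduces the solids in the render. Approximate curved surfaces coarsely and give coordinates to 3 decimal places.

v 0.953 4.176 0.451
v 1.492 4.243 1.279
v 0.686 2.57 1.937
v 0.147 2.504 1.109
v 1.093 4.476 1.384
v 0.288 2.803 2.042
v 0.662 4.641 1.276
v -0.143 2.968 1.934
v 0.298 4.699 0.978
v -0.507 3.026 1.637
v 0.084 4.638 0.56
v -0.722 2.965 1.218
v 0.068 4.471 0.117
v -0.737 2.798 0.775
v 0.256 4.236 -0.25
v -0.55 2.563 0.409
v 0.603 3.988 -0.456
v -0.203 2.315 0.202
v 1.03 3.783 -0.454
v 0.224 2.11 0.204
v 1.439 3.668 -0.245
v 0.634 1.995 0.413
v 1.737 3.67 0.123
v 0.932 1.997 0.781
v 1.856 3.787 0.566
v 1.05 2.114 1.225
v 1.767 3.994 0.983
v 0.962 2.321 1.642
v -0.036 1.754 2.532
v 0.243 1.326 3.053
v -0.744 2.946 3.888
v 0.499 1.554 2.987
v 0.633 1.828 2.816
v 0.613 2.085 2.58
v 0.446 2.266 2.333
v 0.167 2.33 2.132
v -0.157 2.262 2.022
v -0.454 2.078 2.029
v -0.655 1.819 2.151
v -0.714 1.546 2.36
v -0.617 1.32 2.609
v -0.388 1.194 2.84
v -0.077 1.196 3
v 1.89 -1.98 3.045
v 3.007 -1.981 3.985
v 2.841 -0.617 1.915
v 3.958 -0.617 2.855
v 2.462 -2.943 2.365
v 3.579 -2.943 3.305
v 3.413 -1.579 1.235
v 4.53 -1.58 2.175
v 1.229 -0.858 -1.361
v 1.873 -0.953 -1.787
v 1.687 -1.647 -0.493
v 2.331 -1.742 -0.919
v 2.19 -1.059 -0.573
v 1.907 -0.572 -1.11
v 1.653 -2.028 -1.17
v 1.37 -1.541 -1.707
v 2.135 -1.676 -1.669
v 2.467 -1.077 -1.3
v 1.093 -1.523 -0.98
v 1.425 -0.924 -0.611
v 2.158 -2.409 -1.164
v 2.704 -3.602 -0.356
v 2.697 -1.237 0.203
v 3.243 -2.429 1.011
v 3.137 -2.291 -1.651
v 3.683 -3.483 -0.843
v 3.676 -1.118 -0.284
v 4.222 -2.311 0.524
f 2 1 5
f 2 5 3
f 3 5 6
f 3 6 4
f 5 1 7
f 5 7 6
f 6 7 8
f 6 8 4
f 7 1 9
f 7 9 8
f 8 9 10
f 8 10 4
f 9 1 11
f 9 11 10
f 10 11 12
f 10 12 4
f 11 1 13
f 11 13 12
f 12 13 14
f 12 14 4
f 13 1 15
f 13 15 14
f 14 15 16
f 14 16 4
f 15 1 17
f 15 17 16
f 16 17 18
f 16 18 4
f 17 1 19
f 17 19 18
f 18 19 20
f 18 20 4
f 19 1 21
f 19 21 20
f 20 21 22
f 20 22 4
f 21 1 23
f 21 23 22
f 22 23 24
f 22 24 4
f 23 1 25
f 23 25 24
f 24 25 26
f 24 26 4
f 25 1 27
f 25 27 26
f 26 27 28
f 26 28 4
f 27 1 2
f 27 2 28
f 28 2 3
f 28 3 4
f 30 29 32
f 30 32 31
f 32 29 33
f 32 33 31
f 33 29 34
f 33 34 31
f 34 29 35
f 34 35 31
f 35 29 36
f 35 36 31
f 36 29 37
f 36 37 31
f 37 29 38
f 37 38 31
f 38 29 39
f 38 39 31
f 39 29 40
f 39 40 31
f 40 29 41
f 40 41 31
f 41 29 42
f 41 42 31
f 42 29 43
f 42 43 31
f 43 29 30
f 43 30 31
f 45 47 44
f 48 45 44
f 44 47 46
f 46 48 44
f 45 51 47
f 49 45 48
f 49 51 45
f 47 51 46
f 50 48 46
f 46 51 50
f 50 49 48
f 51 49 50
f 52 63 57
f 52 57 53
f 52 53 59
f 52 59 62
f 52 62 63
f 53 57 61
f 57 63 56
f 63 62 54
f 62 59 58
f 59 53 60
f 55 61 56
f 55 56 54
f 55 54 58
f 55 58 60
f 55 60 61
f 56 61 57
f 54 56 63
f 58 54 62
f 60 58 59
f 61 60 53
f 65 67 64
f 68 65 64
f 64 67 66
f 66 68 64
f 65 71 67
f 69 65 68
f 69 71 65
f 67 71 66
f 70 68 66
f 66 71 70
f 70 69 68
f 71 69 70



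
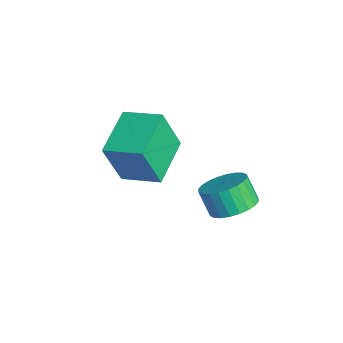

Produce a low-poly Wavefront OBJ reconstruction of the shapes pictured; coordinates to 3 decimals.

v -1.515 0.883 -3.642
v -1.357 0.136 -1.642
v -0.473 2.166 -3.244
v -0.315 1.419 -1.245
v 0.215 -0.339 -4.235
v 0.373 -1.086 -2.236
v 1.257 0.944 -3.838
v 1.415 0.197 -1.838
v 3.822 3.023 -3.511
v 4.394 3.637 -3.045
v 3.89 3.331 -2.023
v 3.318 2.717 -2.489
v 4.101 3.856 -3.124
v 3.596 3.55 -2.102
v 3.765 3.948 -3.262
v 3.261 3.643 -2.24
v 3.438 3.9 -3.438
v 2.934 3.594 -2.417
v 3.17 3.717 -3.626
v 2.665 3.412 -2.604
v 3.001 3.43 -3.795
v 2.496 3.124 -2.773
v 2.957 3.08 -3.922
v 2.452 2.774 -2.9
v 3.044 2.721 -3.985
v 2.539 2.416 -2.964
v 3.25 2.409 -3.977
v 2.746 2.103 -2.955
v 3.544 2.19 -3.898
v 3.039 1.884 -2.876
v 3.879 2.097 -3.76
v 3.375 1.792 -2.738
v 4.206 2.146 -3.583
v 3.702 1.84 -2.562
v 4.475 2.328 -3.396
v 3.97 2.023 -2.374
v 4.644 2.616 -3.227
v 4.139 2.31 -2.205
v 4.688 2.966 -3.1
v 4.183 2.66 -2.078
v 4.601 3.324 -3.036
v 4.096 3.019 -2.015
f 2 4 1
f 5 2 1
f 1 4 3
f 3 5 1
f 2 8 4
f 6 2 5
f 6 8 2
f 4 8 3
f 7 5 3
f 3 8 7
f 7 6 5
f 8 6 7
f 10 9 13
f 10 13 11
f 11 13 14
f 11 14 12
f 13 9 15
f 13 15 14
f 14 15 16
f 14 16 12
f 15 9 17
f 15 17 16
f 16 17 18
f 16 18 12
f 17 9 19
f 17 19 18
f 18 19 20
f 18 20 12
f 19 9 21
f 19 21 20
f 20 21 22
f 20 22 12
f 21 9 23
f 21 23 22
f 22 23 24
f 22 24 12
f 23 9 25
f 23 25 24
f 24 25 26
f 24 26 12
f 25 9 27
f 25 27 26
f 26 27 28
f 26 28 12
f 27 9 29
f 27 29 28
f 28 29 30
f 28 30 12
f 29 9 31
f 29 31 30
f 30 31 32
f 30 32 12
f 31 9 33
f 31 33 32
f 32 33 34
f 32 34 12
f 33 9 35
f 33 35 34
f 34 35 36
f 34 36 12
f 35 9 37
f 35 37 36
f 36 37 38
f 36 38 12
f 37 9 39
f 37 39 38
f 38 39 40
f 38 40 12
f 39 9 41
f 39 41 40
f 40 41 42
f 40 42 12
f 41 9 10
f 41 10 42
f 42 10 11
f 42 11 12



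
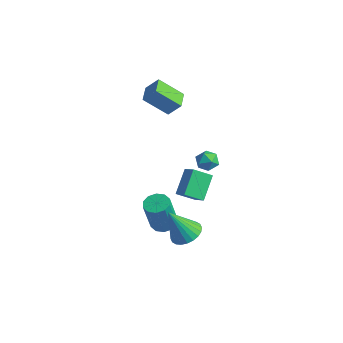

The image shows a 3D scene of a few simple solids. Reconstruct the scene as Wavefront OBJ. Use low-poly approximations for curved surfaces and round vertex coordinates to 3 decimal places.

v 3.115 -3.486 -2.87
v 3.889 -3.113 -2.466
v 2.505 -4.254 -0.99
v 3.648 -2.834 -2.43
v 3.325 -2.654 -2.462
v 2.97 -2.601 -2.555
v 2.638 -2.683 -2.696
v 2.377 -2.887 -2.864
v 2.23 -3.182 -3.033
v 2.216 -3.524 -3.176
v 2.34 -3.859 -3.274
v 2.582 -4.138 -3.309
v 2.904 -4.318 -3.278
v 3.259 -4.371 -3.184
v 3.592 -4.289 -3.043
v 3.852 -4.085 -2.875
v 4 -3.79 -2.707
v 4.013 -3.448 -2.563
v -0.808 -0.601 -3.813
v -1.369 0.63 -2.672
v -0.185 0.306 -4.486
v -0.746 1.537 -3.345
v 0.066 -0.757 -3.215
v -0.495 0.474 -2.074
v 0.689 0.15 -3.888
v 0.128 1.381 -2.747
v -0.173 1.137 -0.591
v 0.559 1.217 -0.467
v 0.061 0.303 -1.433
v 0.793 0.383 -1.309
v 0.357 0.07 -0.789
v 0.213 0.586 -0.269
v 0.407 0.934 -1.631
v 0.263 1.45 -1.111
v 0.917 1.091 -1.11
v 0.887 0.557 -0.589
v -0.267 0.963 -1.311
v -0.297 0.429 -0.79
v 0.061 -2.303 -4.751
v 0.845 -2.395 -4.784
v 0.863 -2.969 -2.701
v 0.079 -2.877 -2.669
v 0.752 -1.933 -4.655
v 0.771 -2.507 -2.573
v 0.396 -1.613 -4.564
v 0.414 -2.186 -2.482
v -0.089 -1.556 -4.544
v -0.07 -2.129 -2.462
v -0.516 -1.784 -4.603
v -0.498 -2.358 -2.521
v -0.723 -2.211 -4.719
v -0.705 -2.785 -2.636
v -0.631 -2.673 -4.847
v -0.612 -3.247 -2.765
v -0.274 -2.994 -4.938
v -0.256 -3.567 -2.856
v 0.21 -3.051 -4.958
v 0.229 -3.624 -2.876
v 0.638 -2.822 -4.899
v 0.656 -3.396 -2.817
v -3.074 -0.988 3.308
v -2.457 -0.565 4.168
v -3.821 -0.093 3.403
v -3.204 0.331 4.263
v -2.056 -0.011 2.097
v -1.439 0.413 2.957
v -2.803 0.885 2.192
v -2.186 1.308 3.052
f 2 1 4
f 2 4 3
f 4 1 5
f 4 5 3
f 5 1 6
f 5 6 3
f 6 1 7
f 6 7 3
f 7 1 8
f 7 8 3
f 8 1 9
f 8 9 3
f 9 1 10
f 9 10 3
f 10 1 11
f 10 11 3
f 11 1 12
f 11 12 3
f 12 1 13
f 12 13 3
f 13 1 14
f 13 14 3
f 14 1 15
f 14 15 3
f 15 1 16
f 15 16 3
f 16 1 17
f 16 17 3
f 17 1 18
f 17 18 3
f 18 1 2
f 18 2 3
f 20 22 19
f 23 20 19
f 19 22 21
f 21 23 19
f 20 26 22
f 24 20 23
f 24 26 20
f 22 26 21
f 25 23 21
f 21 26 25
f 25 24 23
f 26 24 25
f 27 38 32
f 27 32 28
f 27 28 34
f 27 34 37
f 27 37 38
f 28 32 36
f 32 38 31
f 38 37 29
f 37 34 33
f 34 28 35
f 30 36 31
f 30 31 29
f 30 29 33
f 30 33 35
f 30 35 36
f 31 36 32
f 29 31 38
f 33 29 37
f 35 33 34
f 36 35 28
f 40 39 43
f 40 43 41
f 41 43 44
f 41 44 42
f 43 39 45
f 43 45 44
f 44 45 46
f 44 46 42
f 45 39 47
f 45 47 46
f 46 47 48
f 46 48 42
f 47 39 49
f 47 49 48
f 48 49 50
f 48 50 42
f 49 39 51
f 49 51 50
f 50 51 52
f 50 52 42
f 51 39 53
f 51 53 52
f 52 53 54
f 52 54 42
f 53 39 55
f 53 55 54
f 54 55 56
f 54 56 42
f 55 39 57
f 55 57 56
f 56 57 58
f 56 58 42
f 57 39 59
f 57 59 58
f 58 59 60
f 58 60 42
f 59 39 40
f 59 40 60
f 60 40 41
f 60 41 42
f 62 64 61
f 65 62 61
f 61 64 63
f 63 65 61
f 62 68 64
f 66 62 65
f 66 68 62
f 64 68 63
f 67 65 63
f 63 68 67
f 67 66 65
f 68 66 67



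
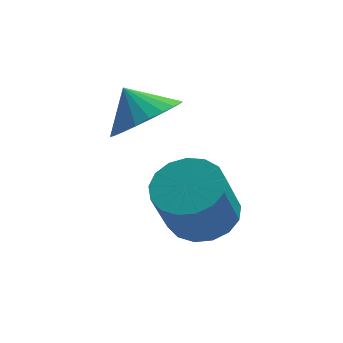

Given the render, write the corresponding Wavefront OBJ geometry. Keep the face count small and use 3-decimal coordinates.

v -0.845 -2.133 -0.657
v -0.273 -1.323 -0.79
v -1.375 -1.627 0.137
v -0.568 -1.249 -1.035
v -0.905 -1.31 -1.222
v -1.233 -1.496 -1.322
v -1.502 -1.779 -1.322
v -1.671 -2.115 -1.22
v -1.714 -2.455 -1.033
v -1.624 -2.745 -0.788
v -1.416 -2.942 -0.523
v -1.121 -3.016 -0.279
v -0.784 -2.956 -0.092
v -0.456 -2.77 0.009
v -0.188 -2.487 0.009
v -0.019 -2.15 -0.093
v 0.024 -1.811 -0.281
v -0.065 -1.52 -0.525
v 0.449 -3.09 -3.404
v 1.273 -3.516 -3.344
v 0.856 -4.116 -1.876
v 0.031 -3.69 -1.936
v 1.346 -3.117 -3.16
v 0.928 -3.717 -1.692
v 1.213 -2.712 -3.032
v 0.795 -3.312 -1.564
v 0.905 -2.393 -2.989
v 0.487 -2.994 -1.521
v 0.492 -2.234 -3.042
v 0.075 -2.835 -1.574
v 0.07 -2.271 -3.177
v -0.348 -2.872 -1.709
v -0.266 -2.496 -3.364
v -0.683 -3.096 -1.897
v -0.438 -2.856 -3.561
v -0.855 -3.457 -2.093
v -0.406 -3.27 -3.721
v -0.824 -3.871 -2.253
v -0.179 -3.643 -3.809
v -0.597 -4.243 -2.341
v 0.192 -3.889 -3.804
v -0.226 -4.489 -2.336
v 0.622 -3.952 -3.707
v 0.204 -4.552 -2.239
v 1.012 -3.817 -3.541
v 0.594 -4.418 -2.073
f 2 1 4
f 2 4 3
f 4 1 5
f 4 5 3
f 5 1 6
f 5 6 3
f 6 1 7
f 6 7 3
f 7 1 8
f 7 8 3
f 8 1 9
f 8 9 3
f 9 1 10
f 9 10 3
f 10 1 11
f 10 11 3
f 11 1 12
f 11 12 3
f 12 1 13
f 12 13 3
f 13 1 14
f 13 14 3
f 14 1 15
f 14 15 3
f 15 1 16
f 15 16 3
f 16 1 17
f 16 17 3
f 17 1 18
f 17 18 3
f 18 1 2
f 18 2 3
f 20 19 23
f 20 23 21
f 21 23 24
f 21 24 22
f 23 19 25
f 23 25 24
f 24 25 26
f 24 26 22
f 25 19 27
f 25 27 26
f 26 27 28
f 26 28 22
f 27 19 29
f 27 29 28
f 28 29 30
f 28 30 22
f 29 19 31
f 29 31 30
f 30 31 32
f 30 32 22
f 31 19 33
f 31 33 32
f 32 33 34
f 32 34 22
f 33 19 35
f 33 35 34
f 34 35 36
f 34 36 22
f 35 19 37
f 35 37 36
f 36 37 38
f 36 38 22
f 37 19 39
f 37 39 38
f 38 39 40
f 38 40 22
f 39 19 41
f 39 41 40
f 40 41 42
f 40 42 22
f 41 19 43
f 41 43 42
f 42 43 44
f 42 44 22
f 43 19 45
f 43 45 44
f 44 45 46
f 44 46 22
f 45 19 20
f 45 20 46
f 46 20 21
f 46 21 22



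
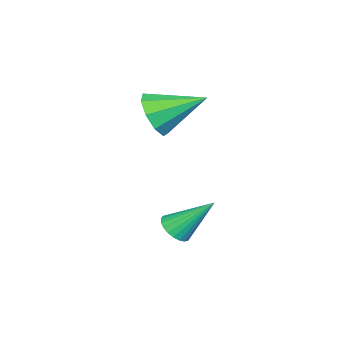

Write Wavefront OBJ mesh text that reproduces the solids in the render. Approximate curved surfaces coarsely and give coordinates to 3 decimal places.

v 2.187 -0.95 -2.19
v 2.78 -1.076 -1.906
v 1.793 0.31 -0.81
v 2.842 -0.88 -2.067
v 2.803 -0.695 -2.248
v 2.671 -0.548 -2.419
v 2.465 -0.463 -2.556
v 2.217 -0.452 -2.637
v 1.964 -0.517 -2.65
v 1.745 -0.647 -2.593
v 1.593 -0.824 -2.474
v 1.532 -1.02 -2.313
v 1.57 -1.206 -2.132
v 1.702 -1.352 -1.961
v 1.908 -1.438 -1.824
v 2.157 -1.449 -1.743
v 2.409 -1.384 -1.731
v 2.629 -1.253 -1.788
v 0.524 -2.686 2.12
v 0.925 -2.116 1.389
v -0.184 -1.034 3.02
v 0.28 -2.299 1.219
v -0.25 -2.663 1.471
v -0.418 -3.038 2.026
v -0.146 -3.248 2.625
v 0.44 -3.195 2.988
v 1.065 -2.904 2.944
v 1.436 -2.511 2.515
v 1.381 -2.199 1.9
f 2 1 4
f 2 4 3
f 4 1 5
f 4 5 3
f 5 1 6
f 5 6 3
f 6 1 7
f 6 7 3
f 7 1 8
f 7 8 3
f 8 1 9
f 8 9 3
f 9 1 10
f 9 10 3
f 10 1 11
f 10 11 3
f 11 1 12
f 11 12 3
f 12 1 13
f 12 13 3
f 13 1 14
f 13 14 3
f 14 1 15
f 14 15 3
f 15 1 16
f 15 16 3
f 16 1 17
f 16 17 3
f 17 1 18
f 17 18 3
f 18 1 2
f 18 2 3
f 20 19 22
f 20 22 21
f 22 19 23
f 22 23 21
f 23 19 24
f 23 24 21
f 24 19 25
f 24 25 21
f 25 19 26
f 25 26 21
f 26 19 27
f 26 27 21
f 27 19 28
f 27 28 21
f 28 19 29
f 28 29 21
f 29 19 20
f 29 20 21



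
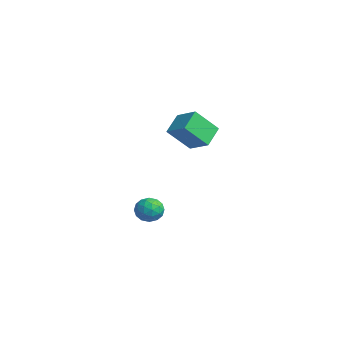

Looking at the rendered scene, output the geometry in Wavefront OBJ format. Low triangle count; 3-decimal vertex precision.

v 0.348 -2.856 -2.721
v 1.048 -2.753 -3.251
v -0.048 -4.007 -3.469
v 0.652 -3.904 -3.999
v 0.767 -4.151 -3.159
v 1.011 -3.439 -2.696
v -0.011 -3.321 -4.024
v 0.233 -2.609 -3.561
v 0.825 -3.04 -4.056
v 1.306 -3.553 -3.521
v -0.306 -3.207 -3.199
v 0.175 -3.72 -2.664
v 0.733 -2.703 -2.92
v 0.267 -4.057 -3.8
v 0.335 -4.202 -3.306
v 0.746 -4.141 -3.617
v 0.712 -3.107 -2.594
v 1.123 -3.046 -2.906
v 0.957 -3.868 -2.852
v -0.123 -3.714 -3.814
v 0.288 -3.653 -4.126
v 0.254 -2.619 -3.103
v 0.665 -2.558 -3.414
v 0.043 -2.892 -3.868
v 1.013 -2.811 -3.705
v 0.78 -3.488 -4.144
v 0.391 -3.145 -4.159
v 0.534 -2.727 -3.887
v 1.296 -3.113 -3.39
v 1.063 -3.789 -3.83
v 1.131 -3.934 -3.336
v 1.274 -3.516 -3.065
v 1.165 -3.282 -3.864
v -0.063 -2.971 -2.89
v -0.296 -3.647 -3.33
v -0.274 -3.244 -3.655
v -0.131 -2.826 -3.384
v 0.22 -3.272 -2.576
v -0.013 -3.949 -3.015
v 0.466 -4.033 -2.833
v 0.609 -3.615 -2.561
v -0.165 -3.478 -2.856
v 2.543 -1.254 2.82
v 2.402 -2.534 4.162
v 3.786 -0.77 3.412
v 3.646 -2.05 4.754
v 3.294 -2.19 2.006
v 3.154 -3.47 3.348
v 4.538 -1.706 2.598
v 4.397 -2.986 3.94
f 1 38 17
f 38 12 41
f 17 41 6
f 38 41 17
f 1 17 13
f 17 6 18
f 13 18 2
f 17 18 13
f 1 13 22
f 13 2 23
f 22 23 8
f 13 23 22
f 1 22 34
f 22 8 37
f 34 37 11
f 22 37 34
f 1 34 38
f 34 11 42
f 38 42 12
f 34 42 38
f 2 18 29
f 18 6 32
f 29 32 10
f 18 32 29
f 6 41 19
f 41 12 40
f 19 40 5
f 41 40 19
f 12 42 39
f 42 11 35
f 39 35 3
f 42 35 39
f 11 37 36
f 37 8 24
f 36 24 7
f 37 24 36
f 8 23 28
f 23 2 25
f 28 25 9
f 23 25 28
f 4 30 16
f 30 10 31
f 16 31 5
f 30 31 16
f 4 16 14
f 16 5 15
f 14 15 3
f 16 15 14
f 4 14 21
f 14 3 20
f 21 20 7
f 14 20 21
f 4 21 26
f 21 7 27
f 26 27 9
f 21 27 26
f 4 26 30
f 26 9 33
f 30 33 10
f 26 33 30
f 5 31 19
f 31 10 32
f 19 32 6
f 31 32 19
f 3 15 39
f 15 5 40
f 39 40 12
f 15 40 39
f 7 20 36
f 20 3 35
f 36 35 11
f 20 35 36
f 9 27 28
f 27 7 24
f 28 24 8
f 27 24 28
f 10 33 29
f 33 9 25
f 29 25 2
f 33 25 29
f 44 46 43
f 47 44 43
f 43 46 45
f 45 47 43
f 44 50 46
f 48 44 47
f 48 50 44
f 46 50 45
f 49 47 45
f 45 50 49
f 49 48 47
f 50 48 49



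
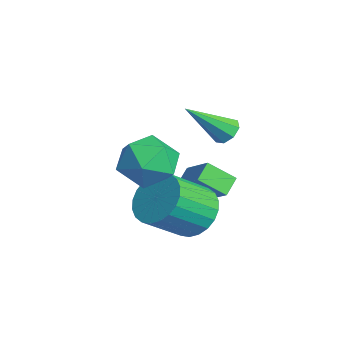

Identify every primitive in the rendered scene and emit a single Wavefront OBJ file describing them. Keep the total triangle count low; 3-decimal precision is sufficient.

v 3.469 -2.057 -1.16
v 4.173 -2.415 -1.867
v 4.595 -3.8 -0.748
v 3.891 -3.443 -0.04
v 4.408 -2.161 -1.641
v 4.83 -3.546 -0.522
v 4.5 -1.891 -1.342
v 4.922 -3.276 -0.223
v 4.435 -1.646 -1.014
v 4.857 -3.031 0.105
v 4.223 -1.464 -0.709
v 4.645 -2.849 0.41
v 3.897 -1.372 -0.473
v 4.318 -2.758 0.646
v 3.505 -1.385 -0.341
v 3.927 -2.77 0.778
v 3.108 -1.5 -0.333
v 3.53 -2.885 0.786
v 2.765 -1.7 -0.452
v 3.187 -3.085 0.667
v 2.53 -1.954 -0.678
v 2.952 -3.339 0.441
v 2.438 -2.224 -0.977
v 2.86 -3.609 0.142
v 2.503 -2.469 -1.305
v 2.925 -3.854 -0.186
v 2.715 -2.651 -1.61
v 3.137 -4.036 -0.491
v 3.042 -2.742 -1.846
v 3.463 -4.128 -0.727
v 3.433 -2.73 -1.978
v 3.855 -4.115 -0.859
v 3.83 -2.615 -1.986
v 4.252 -4 -0.867
v 2.909 -0.846 2.143
v 3.475 -0.781 2.17
v 3.011 -2.274 3.437
v 3.264 -0.533 2.46
v 2.846 -0.468 2.565
v 2.464 -0.624 2.423
v 2.343 -0.911 2.116
v 2.554 -1.159 1.826
v 2.972 -1.224 1.721
v 3.354 -1.067 1.864
v 3.297 -3.41 2.536
v 3.816 -2.648 1.874
v 4.084 -4.772 1.586
v 4.603 -4.01 0.924
v 4.909 -4.118 2.012
v 4.423 -3.277 2.599
v 3.477 -4.143 0.861
v 2.991 -3.302 1.448
v 3.927 -3.101 0.838
v 4.812 -3.086 1.55
v 3.088 -4.334 1.91
v 3.973 -4.319 2.622
v 1.162 -0.73 -1.351
v 0.946 -1.667 -0.601
v 2.283 -0.316 -0.511
v 2.067 -1.254 0.239
v 1.673 -1.206 -1.799
v 1.457 -2.144 -1.049
v 2.794 -0.793 -0.959
v 2.578 -1.73 -0.209
f 2 1 5
f 2 5 3
f 3 5 6
f 3 6 4
f 5 1 7
f 5 7 6
f 6 7 8
f 6 8 4
f 7 1 9
f 7 9 8
f 8 9 10
f 8 10 4
f 9 1 11
f 9 11 10
f 10 11 12
f 10 12 4
f 11 1 13
f 11 13 12
f 12 13 14
f 12 14 4
f 13 1 15
f 13 15 14
f 14 15 16
f 14 16 4
f 15 1 17
f 15 17 16
f 16 17 18
f 16 18 4
f 17 1 19
f 17 19 18
f 18 19 20
f 18 20 4
f 19 1 21
f 19 21 20
f 20 21 22
f 20 22 4
f 21 1 23
f 21 23 22
f 22 23 24
f 22 24 4
f 23 1 25
f 23 25 24
f 24 25 26
f 24 26 4
f 25 1 27
f 25 27 26
f 26 27 28
f 26 28 4
f 27 1 29
f 27 29 28
f 28 29 30
f 28 30 4
f 29 1 31
f 29 31 30
f 30 31 32
f 30 32 4
f 31 1 33
f 31 33 32
f 32 33 34
f 32 34 4
f 33 1 2
f 33 2 34
f 34 2 3
f 34 3 4
f 36 35 38
f 36 38 37
f 38 35 39
f 38 39 37
f 39 35 40
f 39 40 37
f 40 35 41
f 40 41 37
f 41 35 42
f 41 42 37
f 42 35 43
f 42 43 37
f 43 35 44
f 43 44 37
f 44 35 36
f 44 36 37
f 45 56 50
f 45 50 46
f 45 46 52
f 45 52 55
f 45 55 56
f 46 50 54
f 50 56 49
f 56 55 47
f 55 52 51
f 52 46 53
f 48 54 49
f 48 49 47
f 48 47 51
f 48 51 53
f 48 53 54
f 49 54 50
f 47 49 56
f 51 47 55
f 53 51 52
f 54 53 46
f 58 60 57
f 61 58 57
f 57 60 59
f 59 61 57
f 58 64 60
f 62 58 61
f 62 64 58
f 60 64 59
f 63 61 59
f 59 64 63
f 63 62 61
f 64 62 63



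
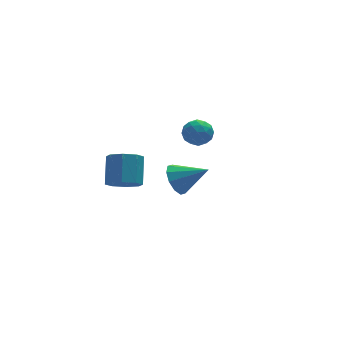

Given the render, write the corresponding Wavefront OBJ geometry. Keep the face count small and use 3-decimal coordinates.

v -1.13 2.042 -2.158
v -0.34 2.189 -2.586
v 0.079 3.305 -1.431
v -0.71 3.158 -1.002
v -0.847 2.611 -2.809
v -0.428 3.727 -1.654
v -1.52 2.7 -2.651
v -1.101 3.815 -1.496
v -1.964 2.403 -2.204
v -1.544 3.519 -1.049
v -1.919 1.895 -1.729
v -1.5 3.011 -0.574
v -1.412 1.473 -1.506
v -0.993 2.589 -0.351
v -0.739 1.385 -1.664
v -0.32 2.5 -0.509
v -0.296 1.681 -2.111
v 0.124 2.797 -0.956
v 3.435 4.45 -0.291
v 3.899 3.767 -0.202
v 2.501 3.733 -0.938
v 2.965 3.05 -0.849
v 2.607 3.398 -0.186
v 3.184 3.841 0.215
v 3.216 3.659 -1.355
v 3.793 4.102 -0.954
v 3.763 3.278 -0.859
v 3.387 3.116 -0.137
v 3.013 4.384 -1.003
v 2.637 4.222 -0.281
v 3.749 4.172 -0.189
v 2.651 3.328 -0.951
v 2.44 3.533 -0.561
v 2.713 3.131 -0.508
v 3.329 4.215 0.055
v 3.601 3.813 0.108
v 2.842 3.596 0.117
v 2.799 3.687 -1.248
v 3.071 3.285 -1.195
v 3.687 4.369 -0.632
v 3.96 3.967 -0.579
v 3.558 3.904 -1.257
v 3.942 3.482 -0.524
v 3.393 3.061 -0.904
v 3.541 3.419 -1.201
v 3.88 3.68 -0.966
v 3.72 3.387 -0.099
v 3.171 2.966 -0.48
v 2.961 3.17 -0.09
v 3.3 3.431 0.146
v 3.641 3.1 -0.486
v 3.229 4.534 -0.66
v 2.68 4.113 -1.041
v 3.1 4.069 -1.286
v 3.439 4.33 -1.05
v 3.007 4.439 -0.236
v 2.458 4.018 -0.616
v 2.52 3.82 -0.174
v 2.859 4.081 0.061
v 2.759 4.4 -0.654
v -0.059 -2.535 1.19
v 0.492 -1.974 0.797
v 1.219 -3.205 2.03
v 0.314 -1.741 1.255
v -0.008 -1.812 1.688
v -0.349 -2.159 1.931
v -0.579 -2.65 1.891
v -0.611 -3.097 1.583
v -0.433 -3.33 1.125
v -0.111 -3.259 0.692
v 0.23 -2.912 0.449
v 0.46 -2.421 0.489
f 2 1 5
f 2 5 3
f 3 5 6
f 3 6 4
f 5 1 7
f 5 7 6
f 6 7 8
f 6 8 4
f 7 1 9
f 7 9 8
f 8 9 10
f 8 10 4
f 9 1 11
f 9 11 10
f 10 11 12
f 10 12 4
f 11 1 13
f 11 13 12
f 12 13 14
f 12 14 4
f 13 1 15
f 13 15 14
f 14 15 16
f 14 16 4
f 15 1 17
f 15 17 16
f 16 17 18
f 16 18 4
f 17 1 2
f 17 2 18
f 18 2 3
f 18 3 4
f 19 56 35
f 56 30 59
f 35 59 24
f 56 59 35
f 19 35 31
f 35 24 36
f 31 36 20
f 35 36 31
f 19 31 40
f 31 20 41
f 40 41 26
f 31 41 40
f 19 40 52
f 40 26 55
f 52 55 29
f 40 55 52
f 19 52 56
f 52 29 60
f 56 60 30
f 52 60 56
f 20 36 47
f 36 24 50
f 47 50 28
f 36 50 47
f 24 59 37
f 59 30 58
f 37 58 23
f 59 58 37
f 30 60 57
f 60 29 53
f 57 53 21
f 60 53 57
f 29 55 54
f 55 26 42
f 54 42 25
f 55 42 54
f 26 41 46
f 41 20 43
f 46 43 27
f 41 43 46
f 22 48 34
f 48 28 49
f 34 49 23
f 48 49 34
f 22 34 32
f 34 23 33
f 32 33 21
f 34 33 32
f 22 32 39
f 32 21 38
f 39 38 25
f 32 38 39
f 22 39 44
f 39 25 45
f 44 45 27
f 39 45 44
f 22 44 48
f 44 27 51
f 48 51 28
f 44 51 48
f 23 49 37
f 49 28 50
f 37 50 24
f 49 50 37
f 21 33 57
f 33 23 58
f 57 58 30
f 33 58 57
f 25 38 54
f 38 21 53
f 54 53 29
f 38 53 54
f 27 45 46
f 45 25 42
f 46 42 26
f 45 42 46
f 28 51 47
f 51 27 43
f 47 43 20
f 51 43 47
f 62 61 64
f 62 64 63
f 64 61 65
f 64 65 63
f 65 61 66
f 65 66 63
f 66 61 67
f 66 67 63
f 67 61 68
f 67 68 63
f 68 61 69
f 68 69 63
f 69 61 70
f 69 70 63
f 70 61 71
f 70 71 63
f 71 61 72
f 71 72 63
f 72 61 62
f 72 62 63



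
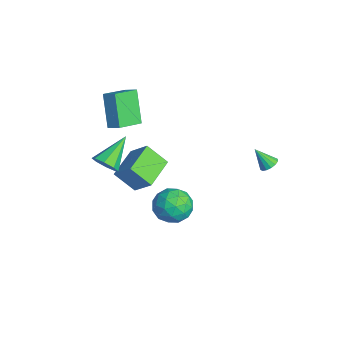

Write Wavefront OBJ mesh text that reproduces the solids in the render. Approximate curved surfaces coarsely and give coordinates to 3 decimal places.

v 3.901 3.365 2.189
v 4.32 3.545 2.496
v 3.439 2.735 3.191
v 4.117 3.742 2.526
v 3.856 3.838 2.466
v 3.607 3.807 2.332
v 3.436 3.658 2.16
v 3.39 3.43 1.995
v 3.481 3.185 1.883
v 3.684 2.988 1.852
v 3.945 2.892 1.912
v 4.195 2.922 2.046
v 4.365 3.072 2.219
v 4.411 3.3 2.383
v -2.397 -3.397 1.549
v -3.643 -3.285 3.323
v -3.151 -1.981 0.93
v -4.397 -1.869 2.703
v -1.803 -2.911 1.937
v -3.049 -2.799 3.71
v -2.557 -1.495 1.317
v -3.803 -1.383 3.091
v -0.163 0.276 -3
v 0.94 -0.118 -2.875
v -0.52 -1.122 -4.245
v 0.583 -1.516 -4.12
v -0.183 -1.616 -3.231
v 0.038 -0.752 -2.461
v 0.382 -0.488 -4.659
v 0.603 0.376 -3.889
v 1.277 -0.59 -3.9
v 0.927 -1.287 -3.017
v -0.507 0.047 -4.103
v -0.857 -0.65 -3.22
v 0.42 0.201 -2.828
v 0 -1.441 -4.292
v -0.45 -1.5 -3.769
v 0.198 -1.732 -3.695
v -0.11 -0.171 -2.585
v 0.538 -0.403 -2.511
v -0.122 -1.283 -2.721
v -0.118 -0.837 -4.609
v 0.53 -1.069 -4.535
v 0.222 0.492 -3.425
v 0.87 0.26 -3.351
v 0.542 0.043 -4.399
v 1.266 -0.307 -3.357
v 1.056 -1.129 -4.089
v 0.938 -0.525 -4.405
v 1.068 -0.017 -3.953
v 1.061 -0.717 -2.838
v 0.851 -1.539 -3.57
v 0.401 -1.597 -3.047
v 0.53 -1.09 -2.595
v 1.259 -0.995 -3.44
v -0.431 0.299 -3.55
v -0.641 -0.523 -4.282
v -0.11 -0.15 -4.525
v 0.019 0.357 -4.073
v -0.636 -0.111 -3.031
v -0.846 -0.933 -3.763
v -0.648 -1.223 -3.167
v -0.518 -0.715 -2.715
v -0.839 -0.245 -3.68
v -1.014 -2.353 -2.875
v -1.643 -3.323 -1.769
v -2.427 -1.016 -2.507
v -3.056 -1.986 -1.401
v -0.104 -1.694 -1.779
v -0.733 -2.664 -0.673
v -1.517 -0.357 -1.411
v -2.146 -1.327 -0.305
v -0.808 -4.001 -0.027
v -0.269 -3.429 -0.262
v -1.852 -2.559 1.087
v -0.756 -3.477 -0.656
v -1.273 -3.832 -0.681
v -1.518 -4.286 -0.323
v -1.347 -4.573 0.208
v -0.86 -4.525 0.602
v -0.343 -4.17 0.627
v -0.099 -3.716 0.269
f 2 1 4
f 2 4 3
f 4 1 5
f 4 5 3
f 5 1 6
f 5 6 3
f 6 1 7
f 6 7 3
f 7 1 8
f 7 8 3
f 8 1 9
f 8 9 3
f 9 1 10
f 9 10 3
f 10 1 11
f 10 11 3
f 11 1 12
f 11 12 3
f 12 1 13
f 12 13 3
f 13 1 14
f 13 14 3
f 14 1 2
f 14 2 3
f 16 18 15
f 19 16 15
f 15 18 17
f 17 19 15
f 16 22 18
f 20 16 19
f 20 22 16
f 18 22 17
f 21 19 17
f 17 22 21
f 21 20 19
f 22 20 21
f 23 60 39
f 60 34 63
f 39 63 28
f 60 63 39
f 23 39 35
f 39 28 40
f 35 40 24
f 39 40 35
f 23 35 44
f 35 24 45
f 44 45 30
f 35 45 44
f 23 44 56
f 44 30 59
f 56 59 33
f 44 59 56
f 23 56 60
f 56 33 64
f 60 64 34
f 56 64 60
f 24 40 51
f 40 28 54
f 51 54 32
f 40 54 51
f 28 63 41
f 63 34 62
f 41 62 27
f 63 62 41
f 34 64 61
f 64 33 57
f 61 57 25
f 64 57 61
f 33 59 58
f 59 30 46
f 58 46 29
f 59 46 58
f 30 45 50
f 45 24 47
f 50 47 31
f 45 47 50
f 26 52 38
f 52 32 53
f 38 53 27
f 52 53 38
f 26 38 36
f 38 27 37
f 36 37 25
f 38 37 36
f 26 36 43
f 36 25 42
f 43 42 29
f 36 42 43
f 26 43 48
f 43 29 49
f 48 49 31
f 43 49 48
f 26 48 52
f 48 31 55
f 52 55 32
f 48 55 52
f 27 53 41
f 53 32 54
f 41 54 28
f 53 54 41
f 25 37 61
f 37 27 62
f 61 62 34
f 37 62 61
f 29 42 58
f 42 25 57
f 58 57 33
f 42 57 58
f 31 49 50
f 49 29 46
f 50 46 30
f 49 46 50
f 32 55 51
f 55 31 47
f 51 47 24
f 55 47 51
f 66 68 65
f 69 66 65
f 65 68 67
f 67 69 65
f 66 72 68
f 70 66 69
f 70 72 66
f 68 72 67
f 71 69 67
f 67 72 71
f 71 70 69
f 72 70 71
f 74 73 76
f 74 76 75
f 76 73 77
f 76 77 75
f 77 73 78
f 77 78 75
f 78 73 79
f 78 79 75
f 79 73 80
f 79 80 75
f 80 73 81
f 80 81 75
f 81 73 82
f 81 82 75
f 82 73 74
f 82 74 75



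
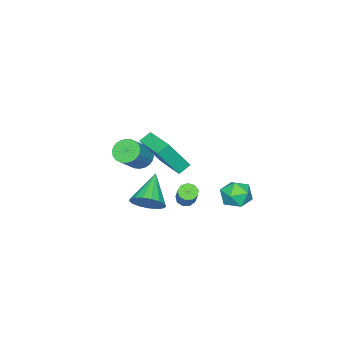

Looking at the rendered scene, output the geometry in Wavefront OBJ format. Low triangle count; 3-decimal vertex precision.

v 2.845 2.811 -0.119
v 3.265 2.884 -0.482
v 4.435 3.803 1.056
v 4.015 3.729 1.419
v 3.032 3.188 -0.487
v 4.203 4.107 1.051
v 2.712 3.316 -0.32
v 3.883 4.235 1.218
v 2.454 3.207 -0.059
v 3.625 4.126 1.479
v 2.379 2.913 0.175
v 3.549 3.832 1.712
v 2.522 2.571 0.27
v 3.692 3.489 1.808
v 2.816 2.341 0.184
v 3.986 3.259 1.722
v 3.123 2.331 -0.044
v 4.294 3.249 1.494
v 3.3 2.545 -0.307
v 4.471 3.464 1.231
v 3.349 1.524 2.627
v 2.714 1.807 3.063
v 4.329 3.367 2.859
v 3.695 3.65 3.295
v 4.265 0.81 4.425
v 3.631 1.093 4.861
v 5.246 2.653 4.657
v 4.611 2.936 5.093
v 2.112 -0.207 -2.192
v 2.71 -0.108 -1.347
v 0.428 -0.813 -0.928
v 2.506 0.343 -1.402
v 2.212 0.668 -1.638
v 1.895 0.792 -2.001
v 1.627 0.688 -2.408
v 1.471 0.378 -2.765
v 1.461 -0.065 -2.991
v 1.6 -0.541 -3.033
v 1.856 -0.941 -2.883
v 2.171 -1.172 -2.575
v 2.472 -1.182 -2.179
v 2.691 -0.969 -1.785
v 2.777 -0.582 -1.485
v 0.724 -1.673 0.286
v 1.259 -1.977 -0.271
v 2.732 -1.851 1.077
v 2.196 -1.547 1.634
v 1.284 -1.659 -0.327
v 2.756 -1.533 1.021
v 1.223 -1.343 -0.289
v 2.695 -1.217 1.059
v 1.086 -1.077 -0.165
v 2.558 -0.952 1.183
v 0.894 -0.902 0.029
v 2.366 -0.777 1.377
v 0.676 -0.845 0.261
v 2.148 -0.719 1.609
v 0.465 -0.913 0.498
v 1.937 -0.787 1.846
v 0.294 -1.097 0.702
v 1.766 -0.972 2.05
v 0.188 -1.369 0.843
v 1.661 -1.243 2.191
v 0.164 -1.687 0.899
v 1.636 -1.561 2.247
v 0.225 -2.003 0.861
v 1.697 -1.877 2.209
v 0.362 -2.268 0.737
v 1.834 -2.143 2.085
v 0.554 -2.443 0.543
v 2.026 -2.318 1.891
v 0.772 -2.501 0.311
v 2.244 -2.375 1.659
v 0.983 -2.433 0.074
v 2.455 -2.307 1.422
v 1.154 -2.248 -0.13
v 2.626 -2.123 1.218
v -3.015 3.416 -3.431
v -1.982 3.309 -3.497
v -3.118 1.931 -2.643
v -2.085 1.824 -2.709
v -2.495 2.549 -2.084
v -2.431 3.467 -2.571
v -2.669 1.773 -3.569
v -2.605 2.691 -4.056
v -1.768 2.294 -3.582
v -1.66 2.773 -2.664
v -3.44 2.467 -3.476
v -3.332 2.946 -2.558
f 2 1 5
f 2 5 3
f 3 5 6
f 3 6 4
f 5 1 7
f 5 7 6
f 6 7 8
f 6 8 4
f 7 1 9
f 7 9 8
f 8 9 10
f 8 10 4
f 9 1 11
f 9 11 10
f 10 11 12
f 10 12 4
f 11 1 13
f 11 13 12
f 12 13 14
f 12 14 4
f 13 1 15
f 13 15 14
f 14 15 16
f 14 16 4
f 15 1 17
f 15 17 16
f 16 17 18
f 16 18 4
f 17 1 19
f 17 19 18
f 18 19 20
f 18 20 4
f 19 1 2
f 19 2 20
f 20 2 3
f 20 3 4
f 22 24 21
f 25 22 21
f 21 24 23
f 23 25 21
f 22 28 24
f 26 22 25
f 26 28 22
f 24 28 23
f 27 25 23
f 23 28 27
f 27 26 25
f 28 26 27
f 30 29 32
f 30 32 31
f 32 29 33
f 32 33 31
f 33 29 34
f 33 34 31
f 34 29 35
f 34 35 31
f 35 29 36
f 35 36 31
f 36 29 37
f 36 37 31
f 37 29 38
f 37 38 31
f 38 29 39
f 38 39 31
f 39 29 40
f 39 40 31
f 40 29 41
f 40 41 31
f 41 29 42
f 41 42 31
f 42 29 43
f 42 43 31
f 43 29 30
f 43 30 31
f 45 44 48
f 45 48 46
f 46 48 49
f 46 49 47
f 48 44 50
f 48 50 49
f 49 50 51
f 49 51 47
f 50 44 52
f 50 52 51
f 51 52 53
f 51 53 47
f 52 44 54
f 52 54 53
f 53 54 55
f 53 55 47
f 54 44 56
f 54 56 55
f 55 56 57
f 55 57 47
f 56 44 58
f 56 58 57
f 57 58 59
f 57 59 47
f 58 44 60
f 58 60 59
f 59 60 61
f 59 61 47
f 60 44 62
f 60 62 61
f 61 62 63
f 61 63 47
f 62 44 64
f 62 64 63
f 63 64 65
f 63 65 47
f 64 44 66
f 64 66 65
f 65 66 67
f 65 67 47
f 66 44 68
f 66 68 67
f 67 68 69
f 67 69 47
f 68 44 70
f 68 70 69
f 69 70 71
f 69 71 47
f 70 44 72
f 70 72 71
f 71 72 73
f 71 73 47
f 72 44 74
f 72 74 73
f 73 74 75
f 73 75 47
f 74 44 76
f 74 76 75
f 75 76 77
f 75 77 47
f 76 44 45
f 76 45 77
f 77 45 46
f 77 46 47
f 78 89 83
f 78 83 79
f 78 79 85
f 78 85 88
f 78 88 89
f 79 83 87
f 83 89 82
f 89 88 80
f 88 85 84
f 85 79 86
f 81 87 82
f 81 82 80
f 81 80 84
f 81 84 86
f 81 86 87
f 82 87 83
f 80 82 89
f 84 80 88
f 86 84 85
f 87 86 79

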